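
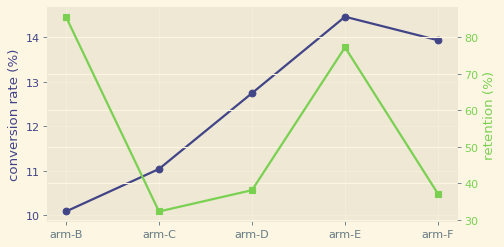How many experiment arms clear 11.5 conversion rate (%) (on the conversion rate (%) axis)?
3

Above 11.5: arm-D, arm-E, arm-F.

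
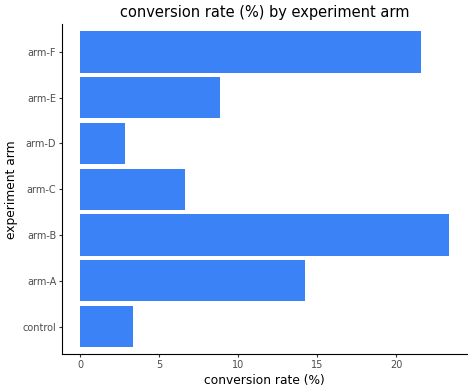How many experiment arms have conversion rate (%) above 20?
2

Above 20: arm-B, arm-F.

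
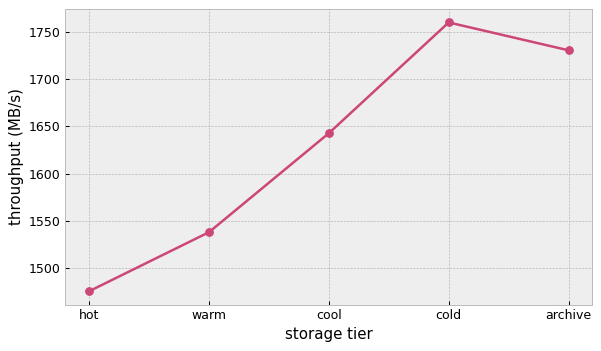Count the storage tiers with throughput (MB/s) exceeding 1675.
Above 1675: cold, archive.

2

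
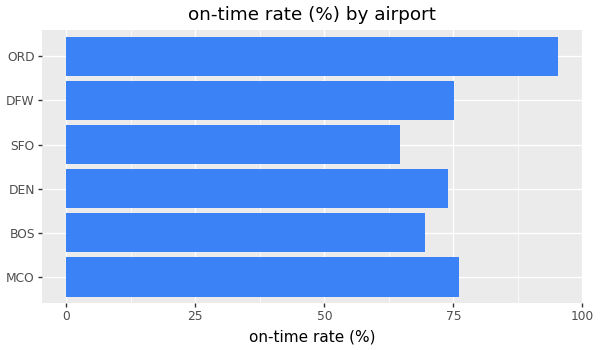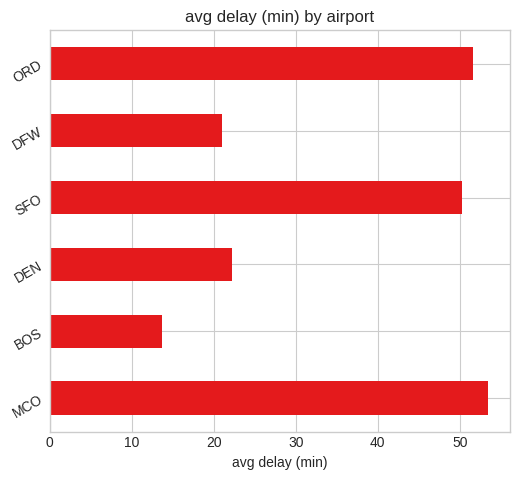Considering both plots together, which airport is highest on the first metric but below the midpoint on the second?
DFW

Chart 2 median avg delay (min) ≈ 35; below-median airports: BOS, DEN, DFW. Among those, DFW has the highest on-time rate (%) (≈ 80).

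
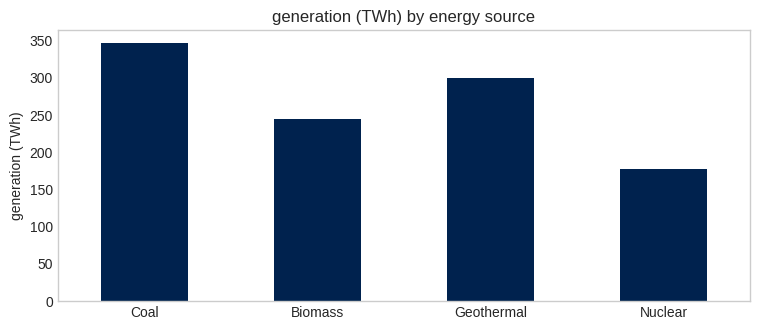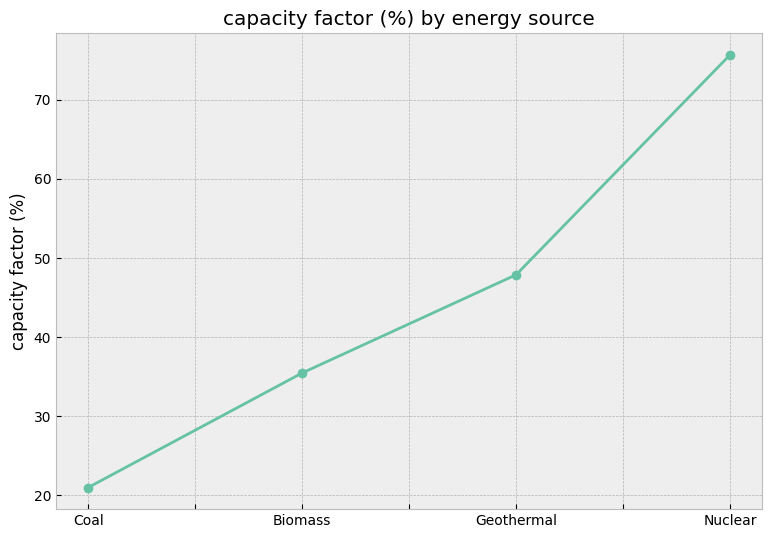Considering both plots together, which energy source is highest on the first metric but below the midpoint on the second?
Chart 2 median capacity factor (%) ≈ 40; below-median energy sources: Coal, Biomass. Among those, Coal has the highest generation (TWh) (≈ 350).

Coal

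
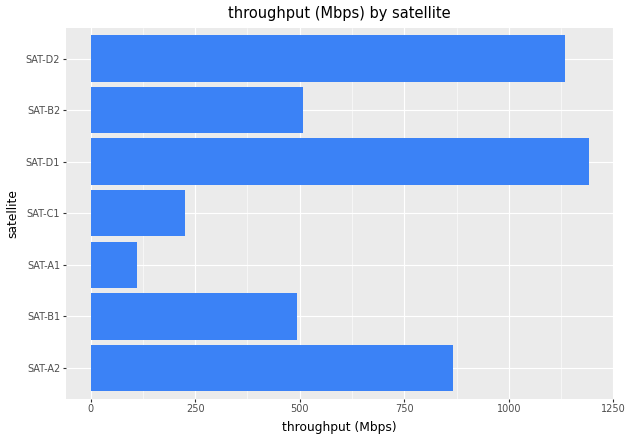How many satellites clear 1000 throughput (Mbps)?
2

Above 1000: SAT-D1, SAT-D2.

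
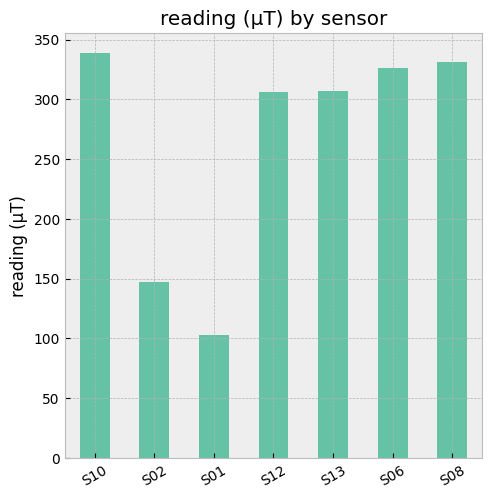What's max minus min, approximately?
Max S10 ≈ 350, min S01 ≈ 100; range ≈ 250.

≈ 250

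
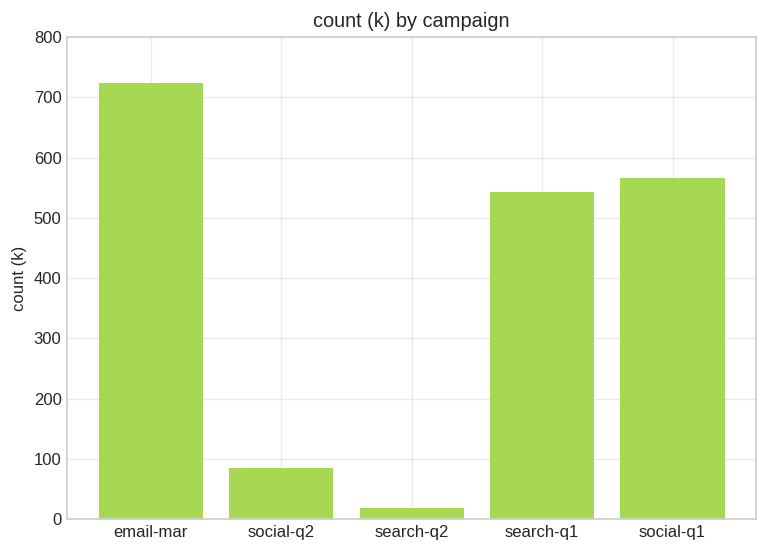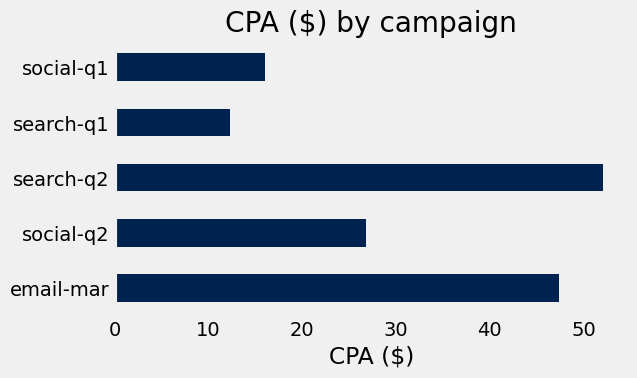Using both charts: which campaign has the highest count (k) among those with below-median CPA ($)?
Chart 2 median CPA ($) ≈ 25; below-median campaigns: search-q1, social-q1. Among those, social-q1 has the highest count (k) (≈ 600).

social-q1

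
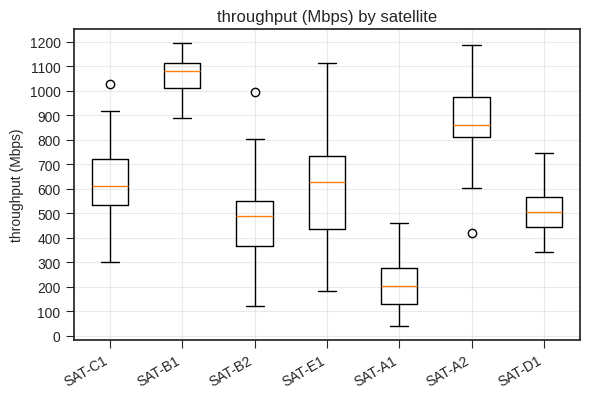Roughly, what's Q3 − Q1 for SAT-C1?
Q3 ≈ 700, Q1 ≈ 500; IQR ≈ 200.

≈ 200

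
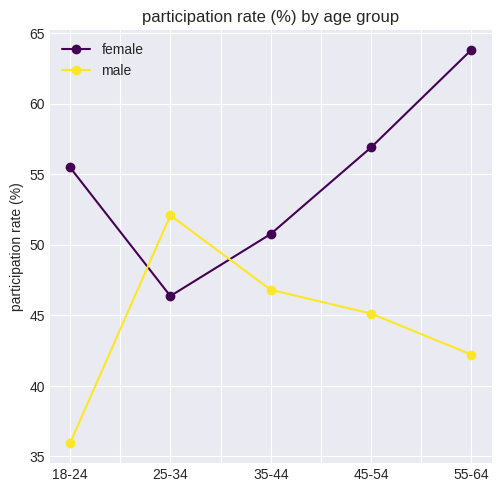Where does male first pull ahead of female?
25-34

18-24: male ≈ 35 vs female ≈ 55 (not yet); 25-34: male ≈ 50 vs female ≈ 45 (first crossover).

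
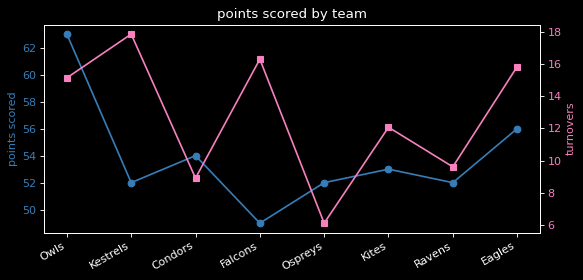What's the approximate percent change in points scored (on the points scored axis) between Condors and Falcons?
≈ -11.1%

Condors ≈ 54, Falcons ≈ 48; (48 − 54) / 54 ≈ -11.1%.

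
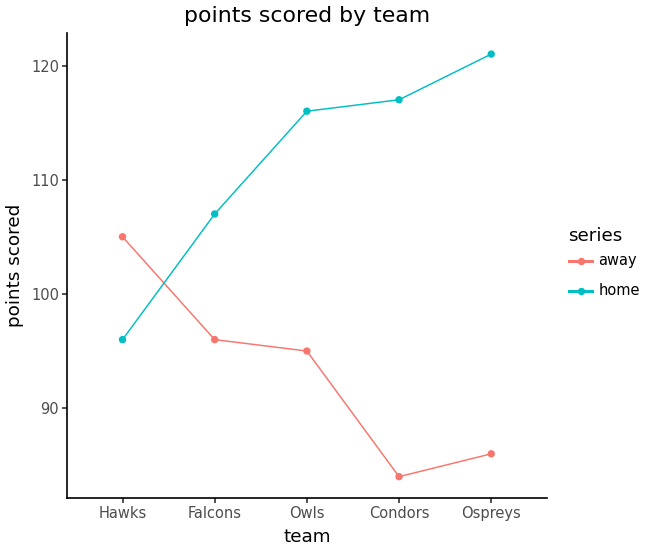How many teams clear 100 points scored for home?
Above 100: Falcons, Owls, Condors, Ospreys.

4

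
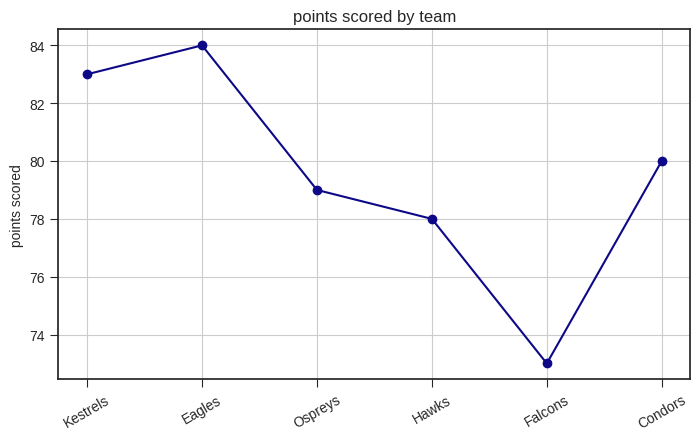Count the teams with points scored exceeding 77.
Above 77: Kestrels, Eagles, Ospreys, Hawks, Condors.

5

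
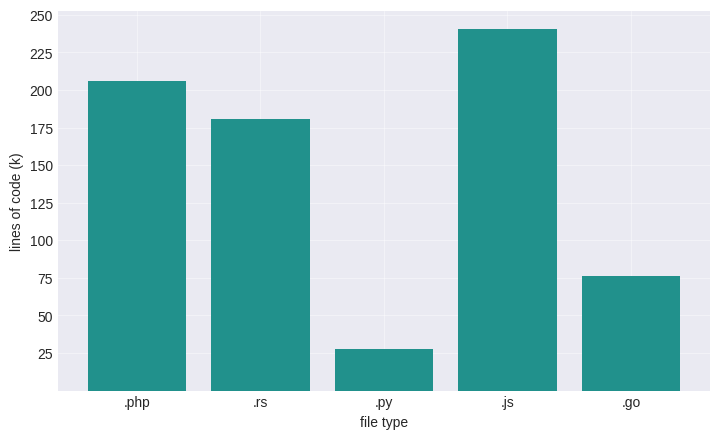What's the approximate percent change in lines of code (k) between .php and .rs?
≈ -12.5%

.php ≈ 200, .rs ≈ 175; (175 − 200) / 200 ≈ -12.5%.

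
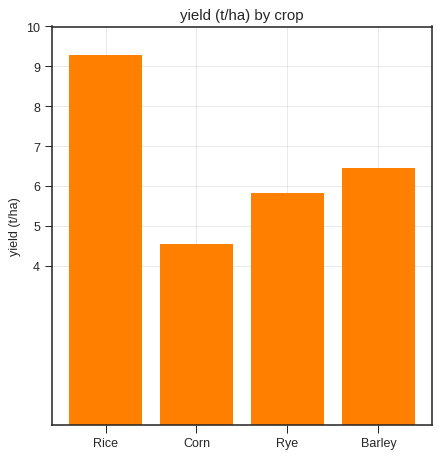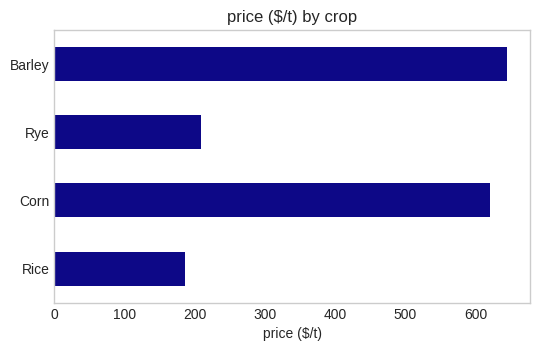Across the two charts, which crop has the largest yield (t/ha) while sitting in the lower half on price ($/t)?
Chart 2 median price ($/t) ≈ 400; below-median crops: Rice, Rye. Among those, Rice has the highest yield (t/ha) (≈ 9).

Rice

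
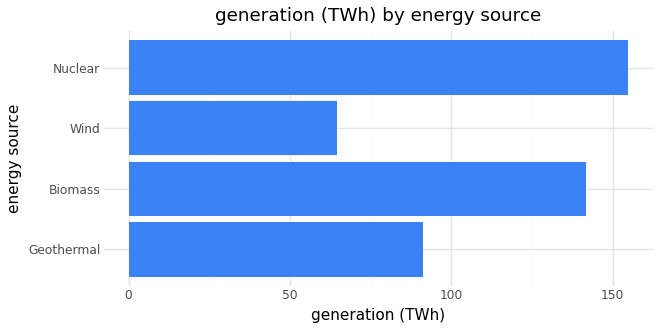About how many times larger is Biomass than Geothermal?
Biomass ≈ 140, Geothermal ≈ 100; 140/100 ≈ 1.4.

≈ 1.4×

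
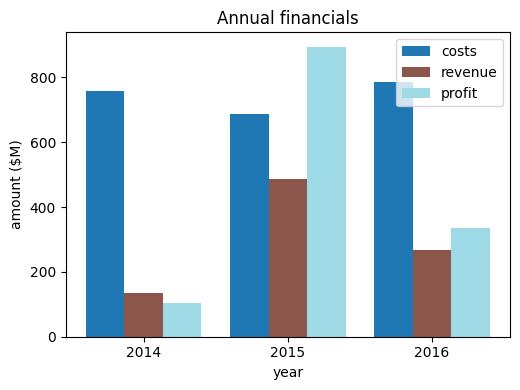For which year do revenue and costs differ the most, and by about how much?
2014: revenue ≈ 100, costs ≈ 800 → gap ≈ 700. Next-largest (2016) is only ≈ 500.

2014, ≈ 700 $M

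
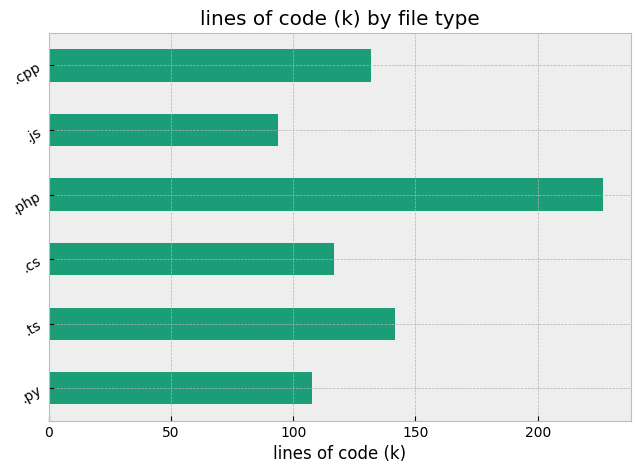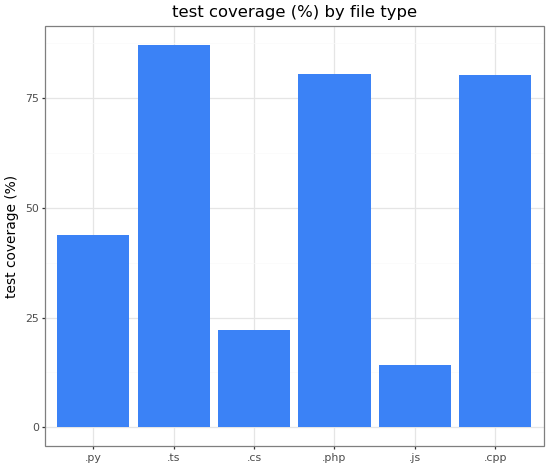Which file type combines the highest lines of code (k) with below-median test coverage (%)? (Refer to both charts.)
Chart 2 median test coverage (%) ≈ 60; below-median file types: .py, .cs, .js. Among those, .cs has the highest lines of code (k) (≈ 125).

.cs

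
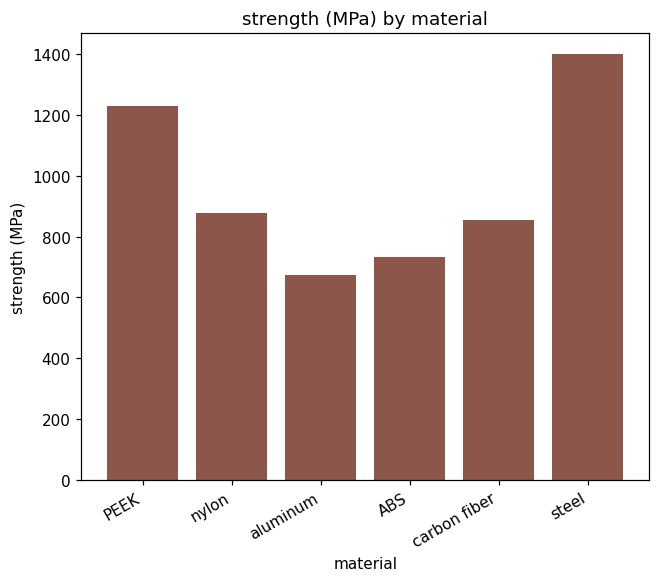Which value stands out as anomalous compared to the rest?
steel ≈ 1400; the rest sit between ≈ 600 and ≈ 1200.

steel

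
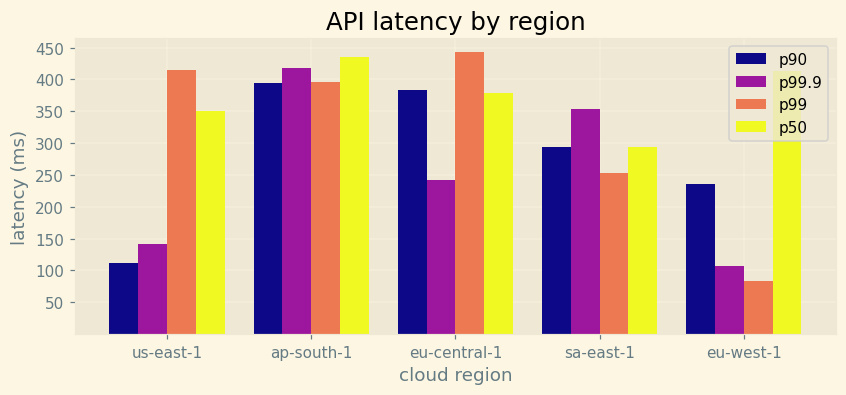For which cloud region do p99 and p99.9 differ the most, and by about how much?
us-east-1, ≈ 250 ms

us-east-1: p99 ≈ 400, p99.9 ≈ 150 → gap ≈ 250. Next-largest (eu-central-1) is only ≈ 200.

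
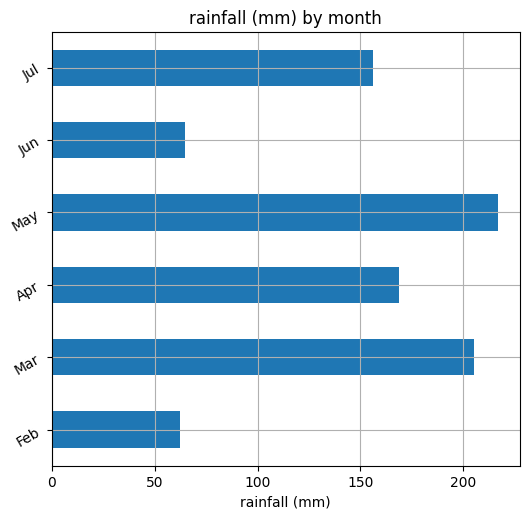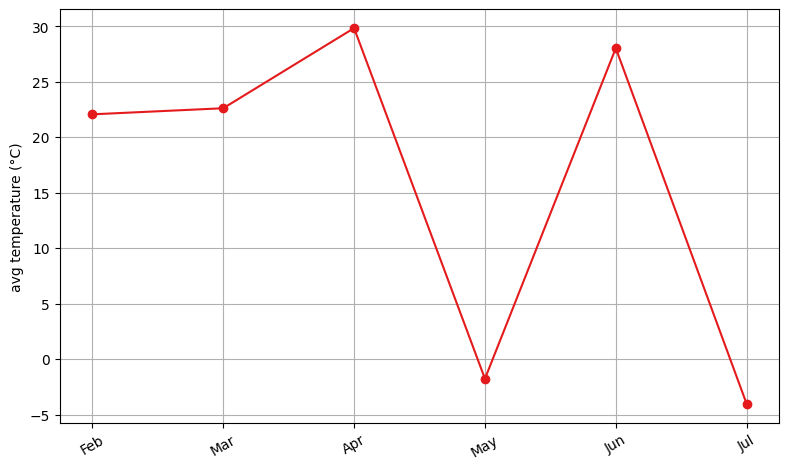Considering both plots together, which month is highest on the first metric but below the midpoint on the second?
Chart 2 median avg temperature (°C) ≈ 20; below-median months: Feb, May, Jul. Among those, May has the highest rainfall (mm) (≈ 220).

May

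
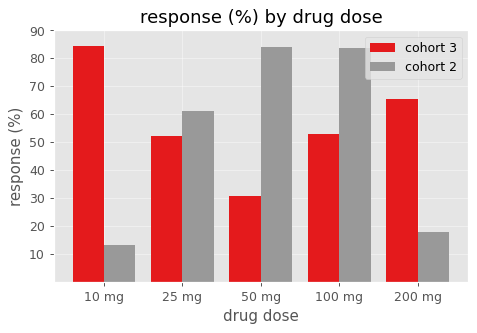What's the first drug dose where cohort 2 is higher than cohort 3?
10 mg: cohort 2 ≈ 10 vs cohort 3 ≈ 80 (not yet); 25 mg: cohort 2 ≈ 60 vs cohort 3 ≈ 50 (first crossover).

25 mg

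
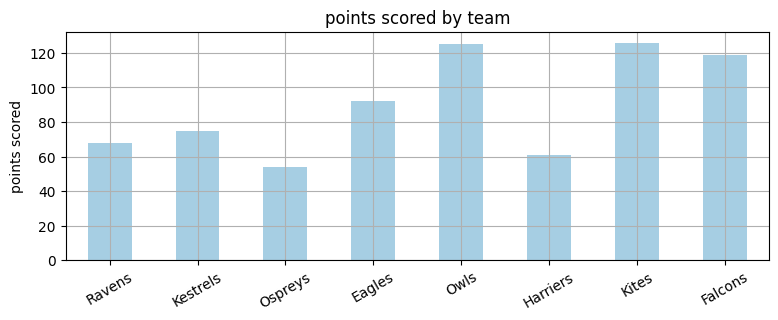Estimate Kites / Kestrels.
Kites ≈ 120, Kestrels ≈ 80; 120/80 ≈ 1.5.

≈ 1.5×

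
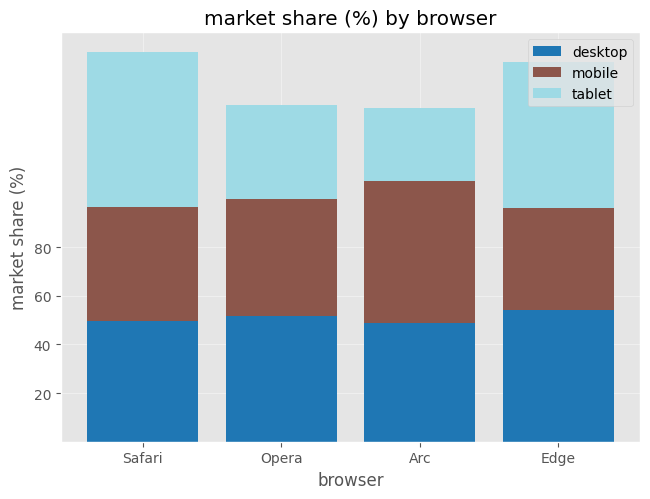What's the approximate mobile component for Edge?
≈ 40

mobile top ≈ 100, bottom ≈ 60; segment ≈ 40.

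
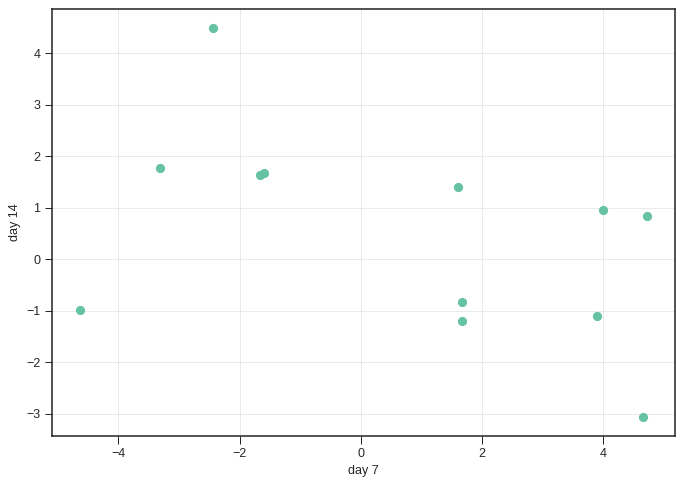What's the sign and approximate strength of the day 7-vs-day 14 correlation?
negative, moderate

Points are negatively correlated; moderate (|r| ≈ 0.5).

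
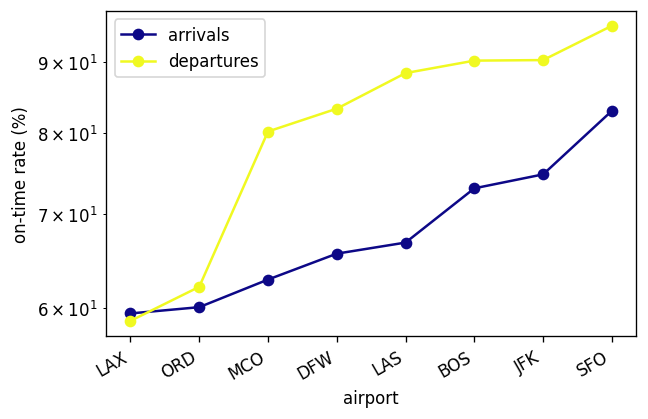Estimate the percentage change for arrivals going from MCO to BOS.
≈ +15.4%

MCO ≈ 65, BOS ≈ 75; (75 − 65) / 65 ≈ +15.4%.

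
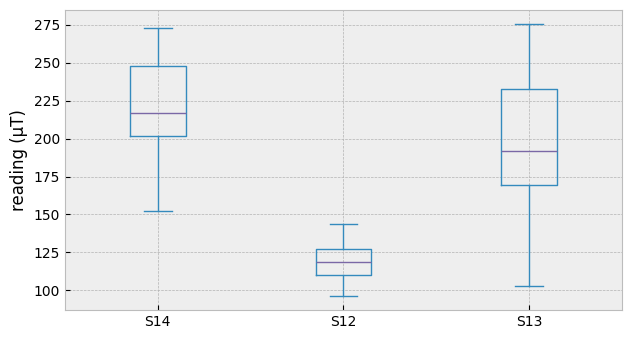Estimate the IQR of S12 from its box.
Q3 ≈ 130, Q1 ≈ 110; IQR ≈ 20.

≈ 20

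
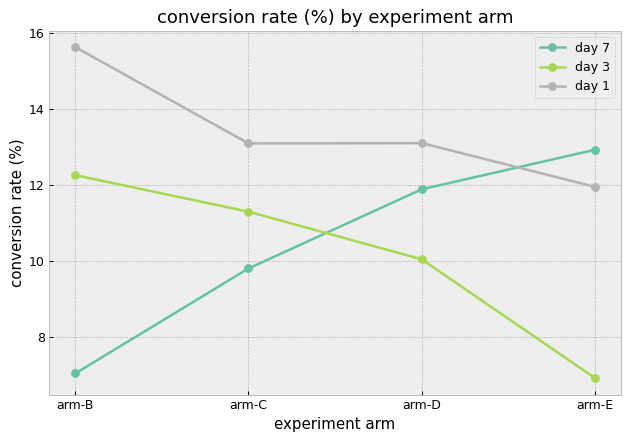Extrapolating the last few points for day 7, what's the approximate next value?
Last three: 10, 12, 13 → slope ≈ 1.5/step → next ≈ 14.5.

≈ 14.5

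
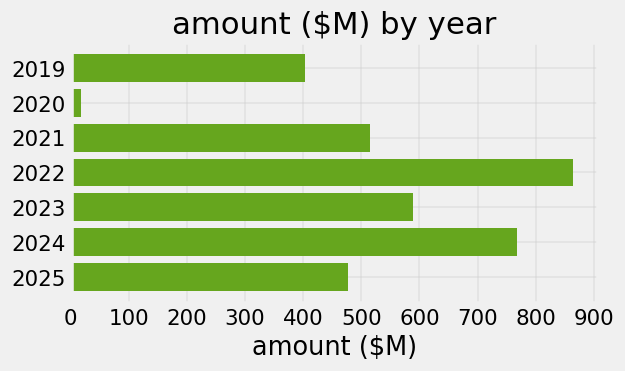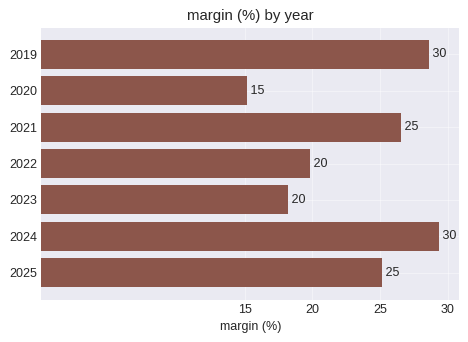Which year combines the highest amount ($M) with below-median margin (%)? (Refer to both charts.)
Chart 2 median margin (%) ≈ 25; below-median years: 2020, 2022, 2023. Among those, 2022 has the highest amount ($M) (≈ 900).

2022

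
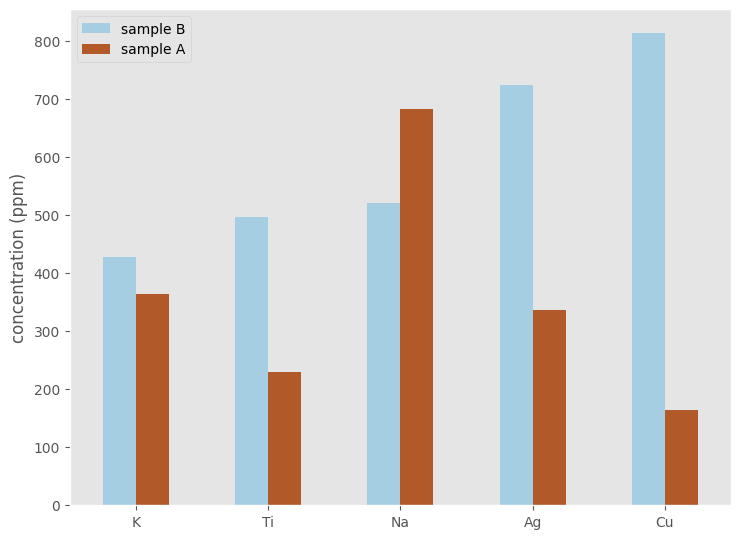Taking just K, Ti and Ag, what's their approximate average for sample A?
≈ 300

(400 + 200 + 300) / 3 ≈ 300.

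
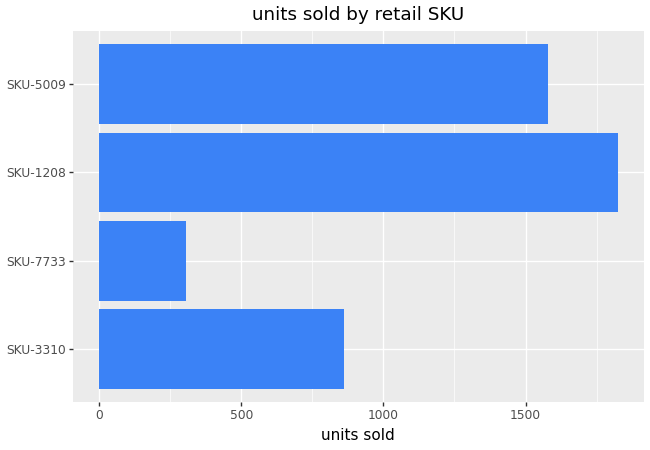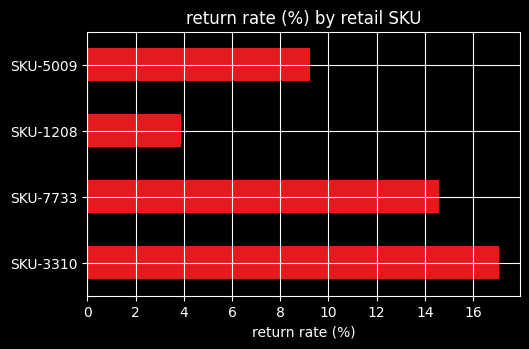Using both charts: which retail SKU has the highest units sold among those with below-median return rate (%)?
SKU-1208

Chart 2 median return rate (%) ≈ 12; below-median retail SKUs: SKU-1208, SKU-5009. Among those, SKU-1208 has the highest units sold (≈ 1800).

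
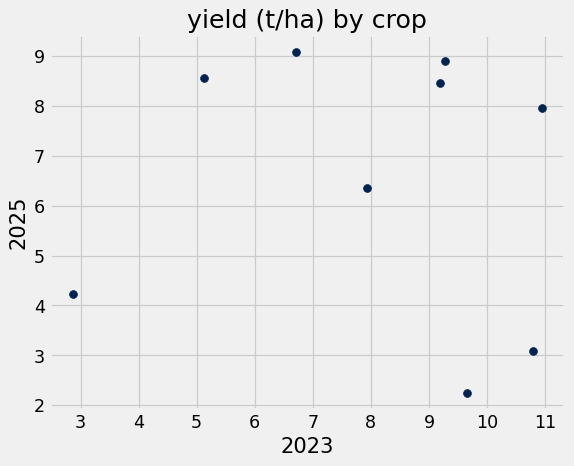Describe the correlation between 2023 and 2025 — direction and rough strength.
Points are roughly uncorrelated; weak (|r| ≈ 0.1).

no clear correlation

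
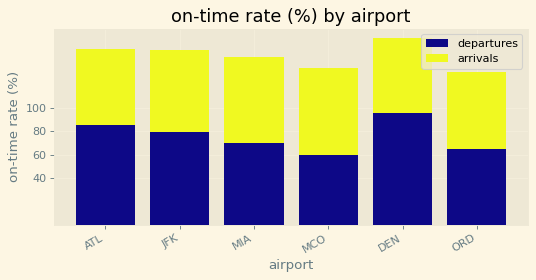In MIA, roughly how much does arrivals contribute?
≈ 60

arrivals top ≈ 140, bottom ≈ 80; segment ≈ 60.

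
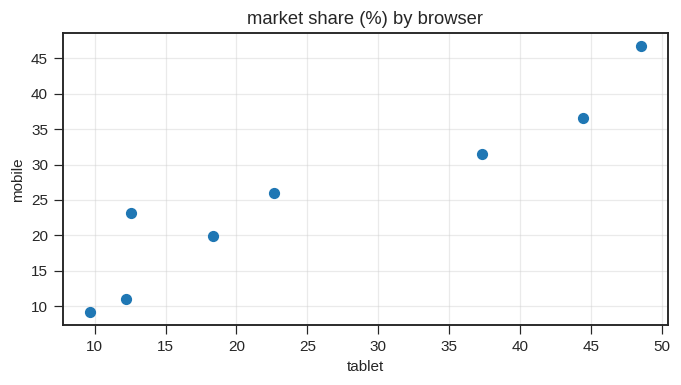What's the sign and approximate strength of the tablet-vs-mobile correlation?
Points are positively correlated; strong (|r| ≈ 0.9).

positive, strong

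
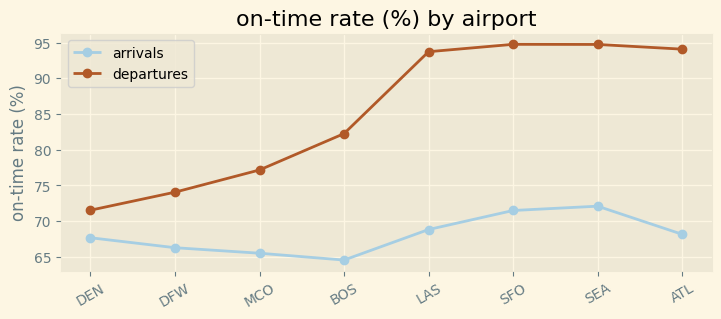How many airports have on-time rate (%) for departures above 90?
4

Above 90: LAS, SFO, SEA, ATL.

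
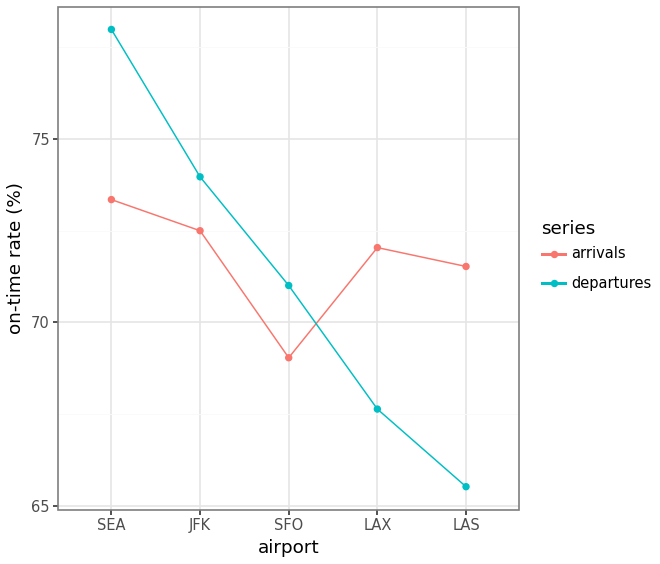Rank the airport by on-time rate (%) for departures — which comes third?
SFO

Top 4 for departures: SEA ≈ 78, JFK ≈ 74, SFO ≈ 72, LAX ≈ 68.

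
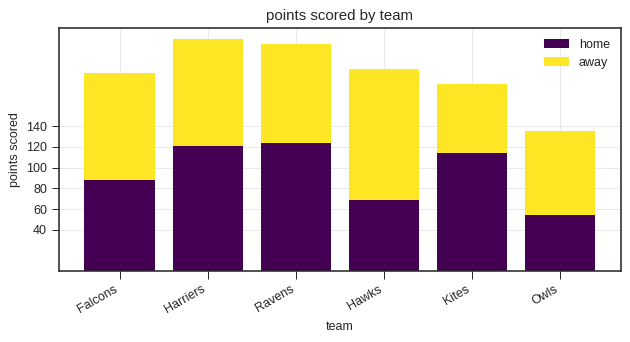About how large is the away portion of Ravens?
away top ≈ 220, bottom ≈ 120; segment ≈ 100.

≈ 100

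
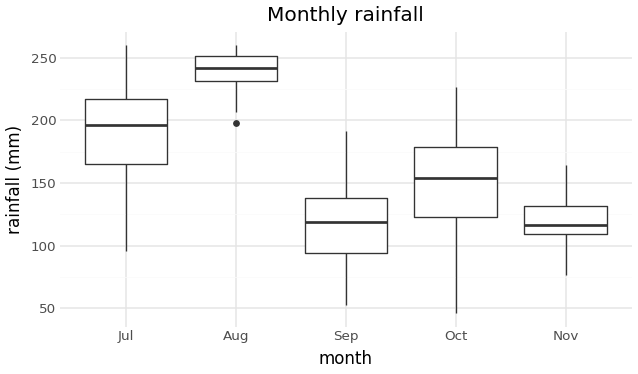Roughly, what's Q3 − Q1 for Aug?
≈ 20

Q3 ≈ 260, Q1 ≈ 240; IQR ≈ 20.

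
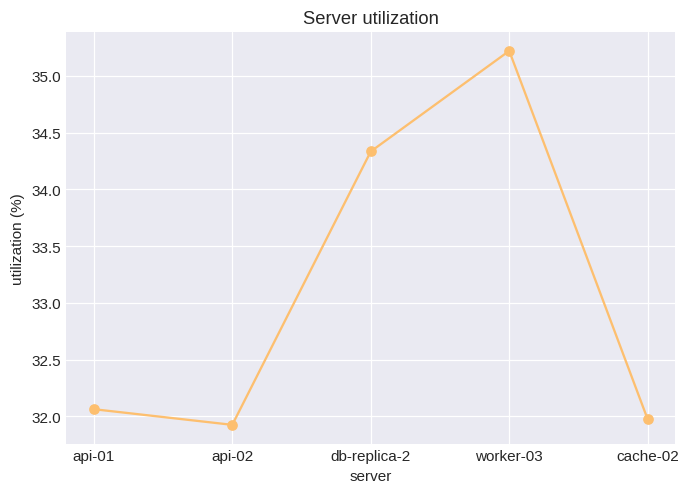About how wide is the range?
Max worker-03 ≈ 35.0, min api-02 ≈ 32.0; range ≈ 3.0.

≈ 3.0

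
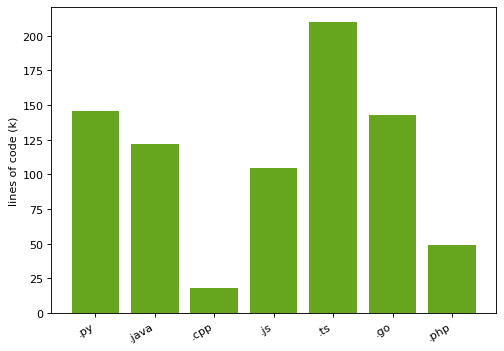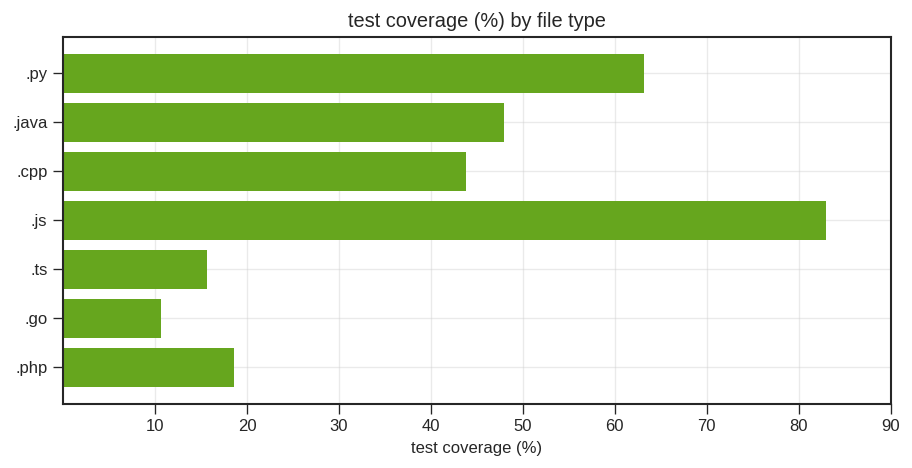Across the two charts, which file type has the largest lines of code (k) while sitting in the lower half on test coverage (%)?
Chart 2 median test coverage (%) ≈ 40; below-median file types: .ts, .go, .php. Among those, .ts has the highest lines of code (k) (≈ 220).

.ts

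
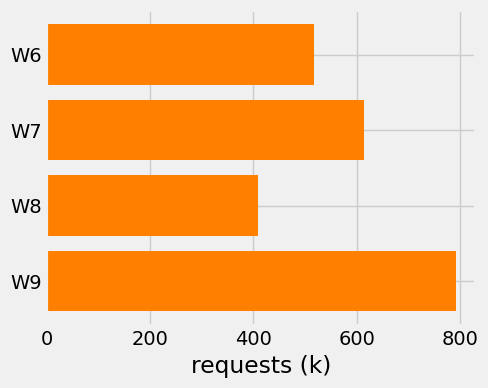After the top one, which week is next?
W7

Top 3: W9 ≈ 800, W7 ≈ 600, W6 ≈ 500.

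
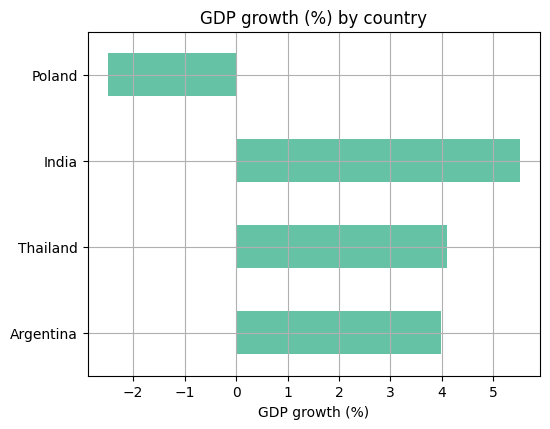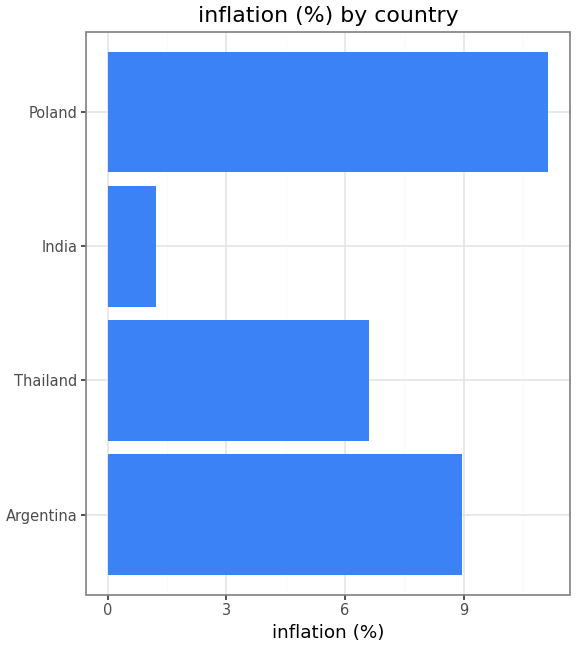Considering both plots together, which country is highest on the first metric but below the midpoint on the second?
Chart 2 median inflation (%) ≈ 8; below-median countries: Thailand, India. Among those, India has the highest GDP growth (%) (≈ 6).

India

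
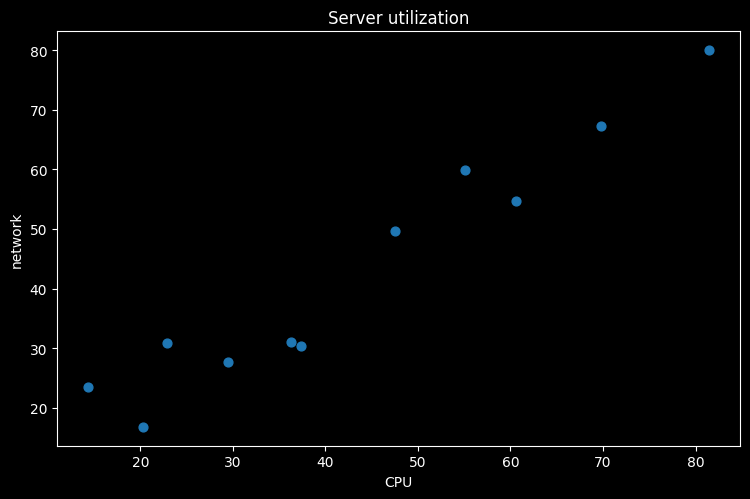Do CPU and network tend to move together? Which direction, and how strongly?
Points are positively correlated; strong (|r| ≈ 1.0).

positive, strong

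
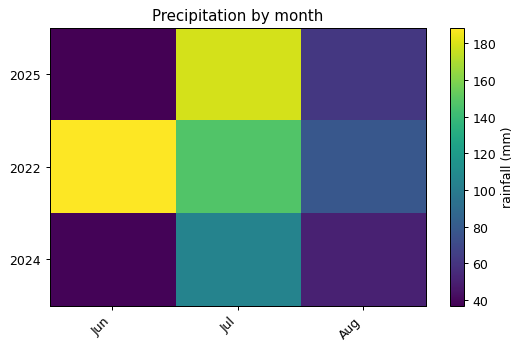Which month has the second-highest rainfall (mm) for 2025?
Top 3 for 2025: Jul ≈ 180, Aug ≈ 60, Jun ≈ 40.

Aug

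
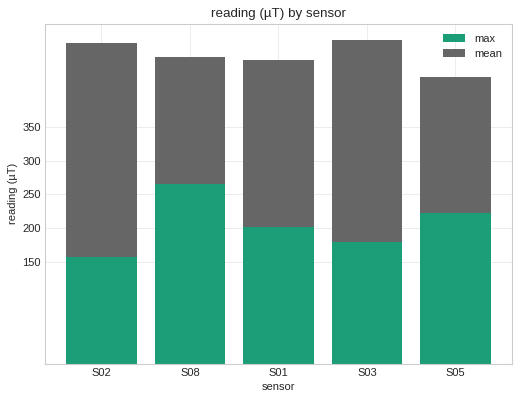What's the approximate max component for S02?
max top ≈ 150, bottom ≈ 0; segment ≈ 150.

≈ 150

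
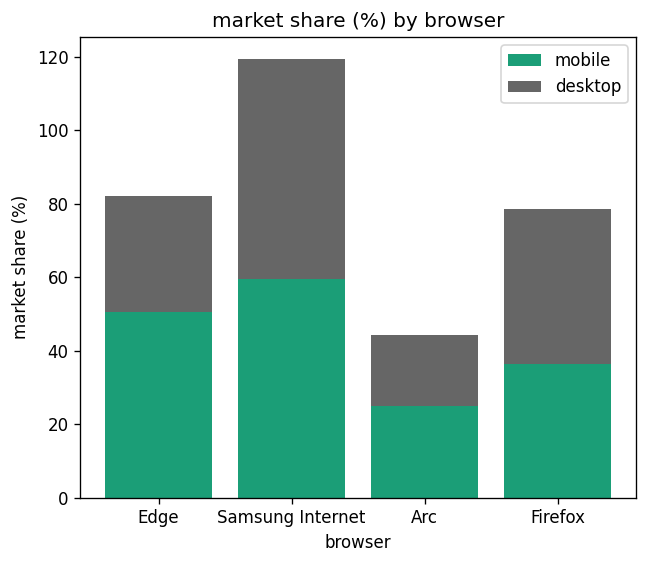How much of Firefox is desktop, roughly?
≈ 40

desktop top ≈ 80, bottom ≈ 40; segment ≈ 40.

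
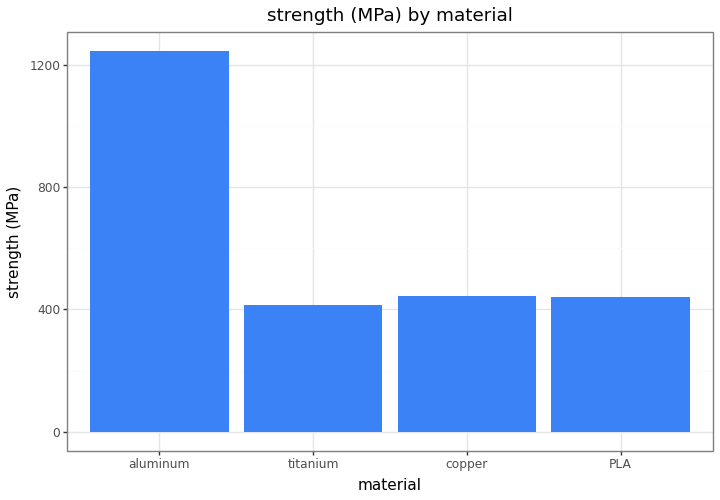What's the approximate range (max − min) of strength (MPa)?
≈ 800

Max aluminum ≈ 1200, min titanium ≈ 400; range ≈ 800.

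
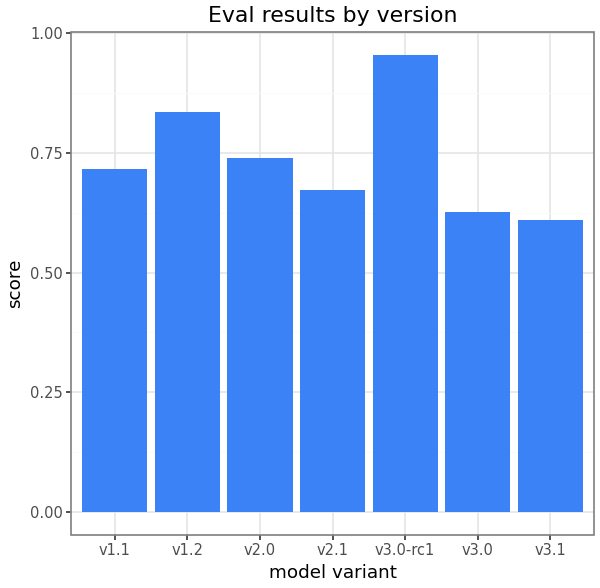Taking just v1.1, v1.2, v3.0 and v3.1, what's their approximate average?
(0.7 + 0.8 + 0.6 + 0.6) / 4 ≈ 0.68.

≈ 0.68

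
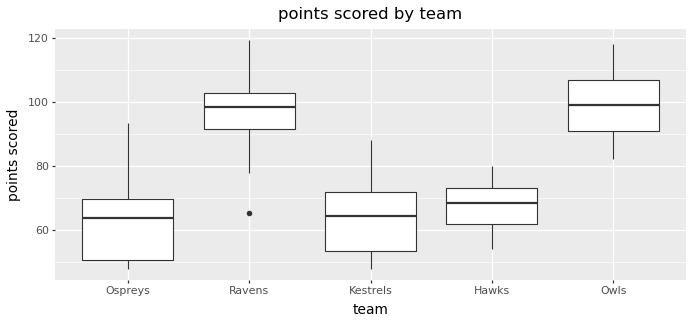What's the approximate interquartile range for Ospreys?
Q3 ≈ 70, Q1 ≈ 50; IQR ≈ 20.

≈ 20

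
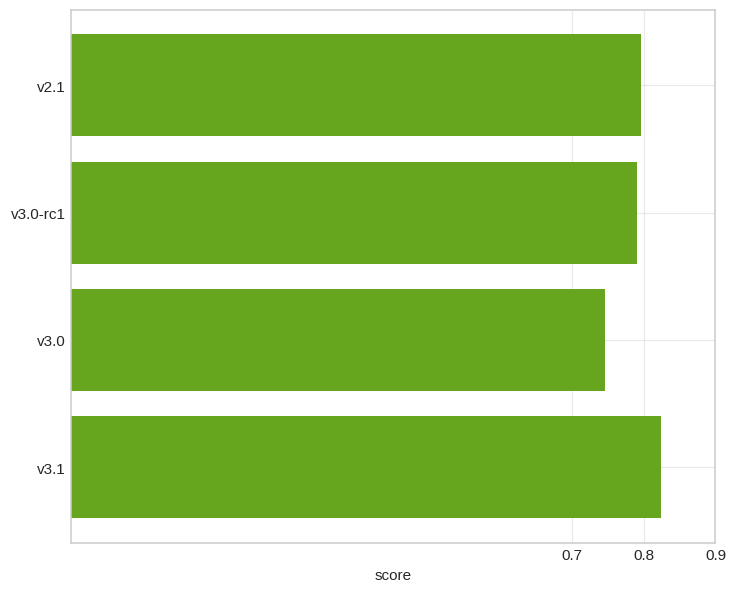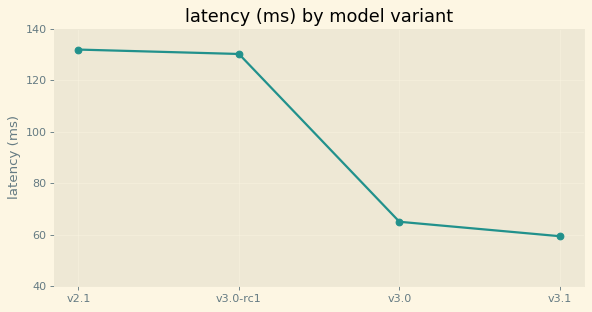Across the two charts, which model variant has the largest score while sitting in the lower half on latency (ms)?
Chart 2 median latency (ms) ≈ 100; below-median model variants: v3.0, v3.1. Among those, v3.1 has the highest score (≈ 0.8).

v3.1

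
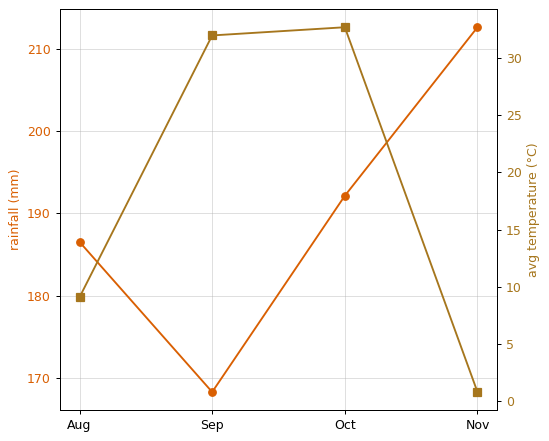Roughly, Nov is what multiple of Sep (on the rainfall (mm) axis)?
Nov ≈ 215, Sep ≈ 170; 215/170 ≈ 1.26.

≈ 1.26×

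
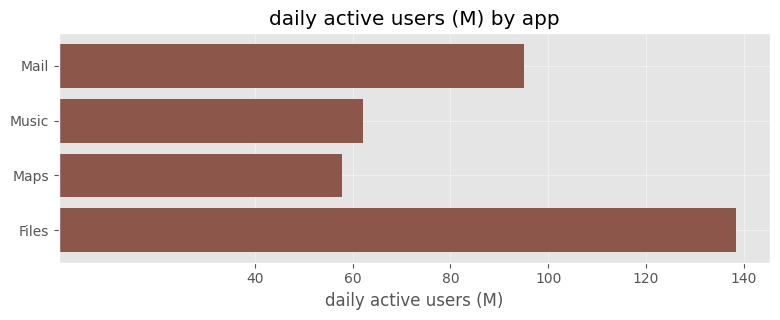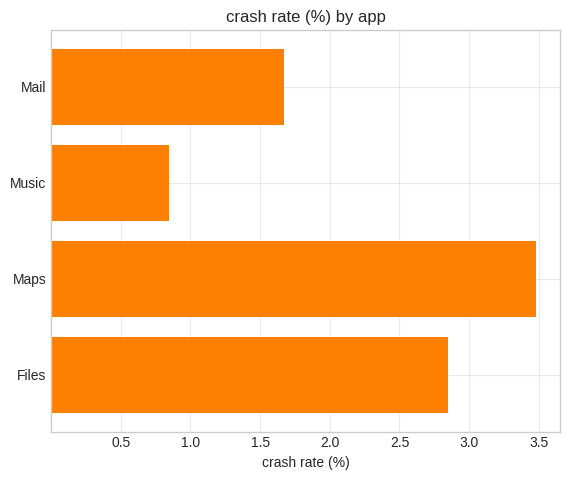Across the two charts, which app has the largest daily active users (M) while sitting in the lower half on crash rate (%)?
Mail

Chart 2 median crash rate (%) ≈ 2.5; below-median apps: Mail, Music. Among those, Mail has the highest daily active users (M) (≈ 100).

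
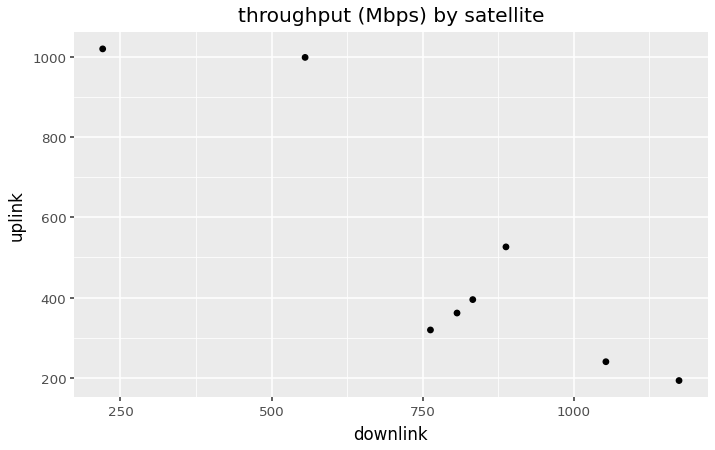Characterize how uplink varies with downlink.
negative, strong

Points are negatively correlated; strong (|r| ≈ 0.9).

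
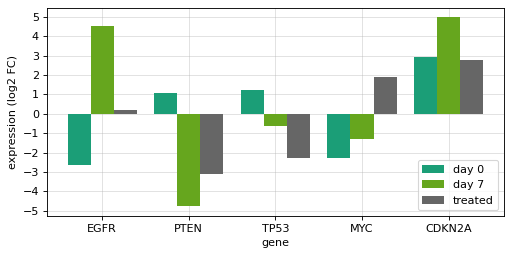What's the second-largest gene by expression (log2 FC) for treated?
Top 3 for treated: CDKN2A ≈ 3, MYC ≈ 2, EGFR ≈ 0.

MYC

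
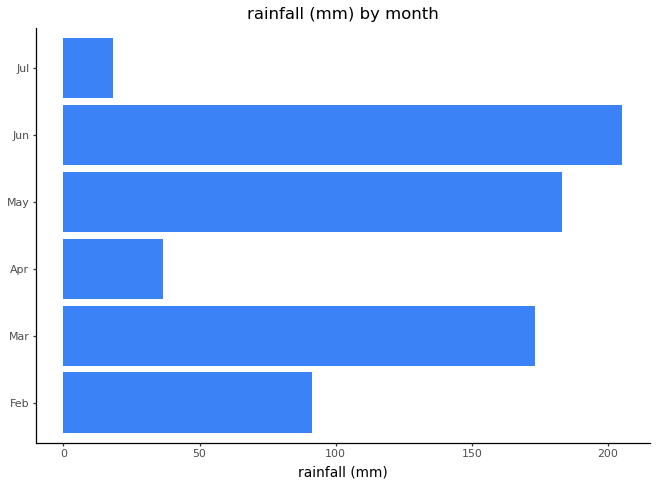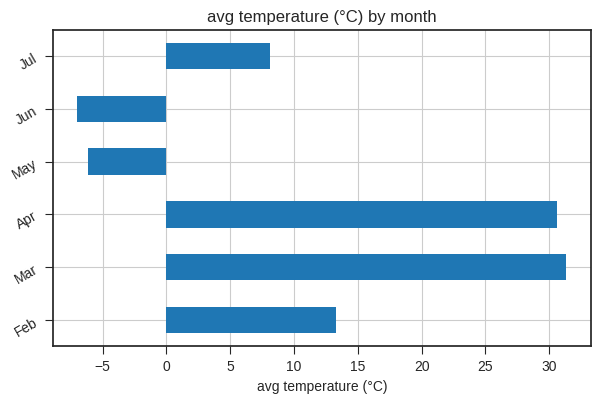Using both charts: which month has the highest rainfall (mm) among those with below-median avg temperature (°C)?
Chart 2 median avg temperature (°C) ≈ 10; below-median months: May, Jun, Jul. Among those, Jun has the highest rainfall (mm) (≈ 200).

Jun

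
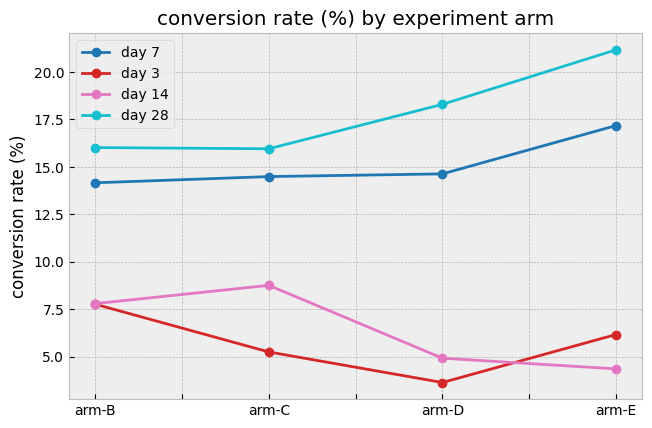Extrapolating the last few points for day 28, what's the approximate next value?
≈ 25

Last three: 16, 18, 22 → slope ≈ 3/step → next ≈ 25.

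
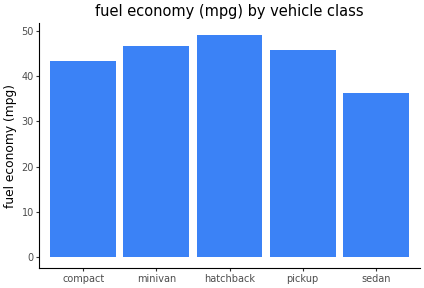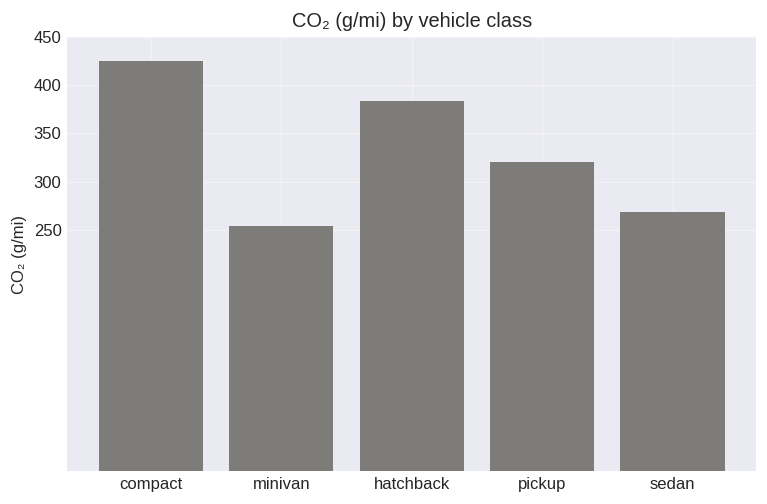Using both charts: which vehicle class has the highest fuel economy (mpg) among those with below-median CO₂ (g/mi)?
Chart 2 median CO₂ (g/mi) ≈ 300; below-median vehicle classes: minivan, sedan. Among those, minivan has the highest fuel economy (mpg) (≈ 45).

minivan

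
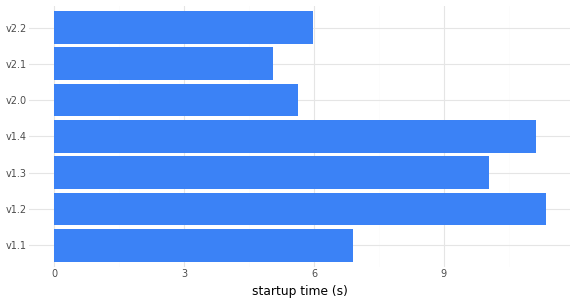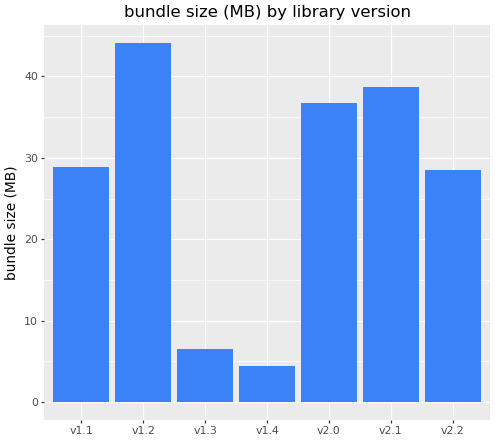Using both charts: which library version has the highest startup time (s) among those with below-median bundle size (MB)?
v1.4

Chart 2 median bundle size (MB) ≈ 30; below-median library versions: v1.3, v1.4, v2.2. Among those, v1.4 has the highest startup time (s) (≈ 12).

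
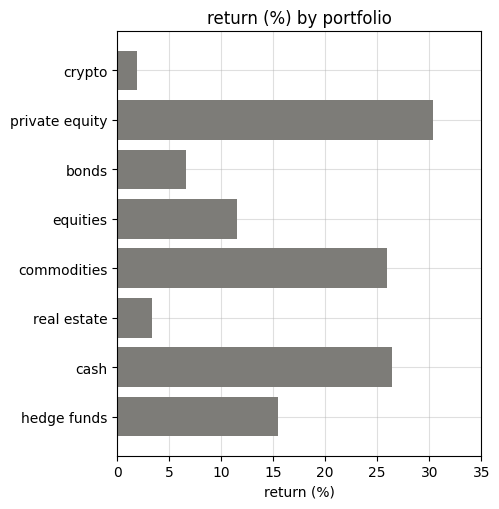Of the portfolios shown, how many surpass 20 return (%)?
Above 20: private equity, commodities, cash.

3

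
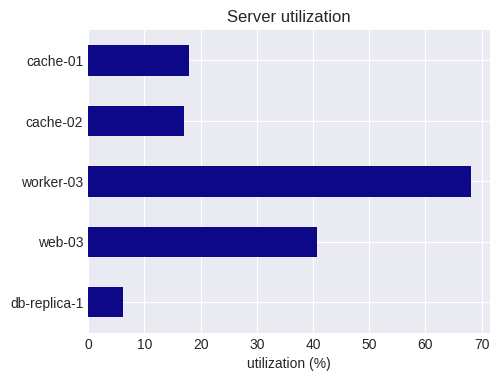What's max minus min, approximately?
≈ 60

Max worker-03 ≈ 70, min db-replica-1 ≈ 10; range ≈ 60.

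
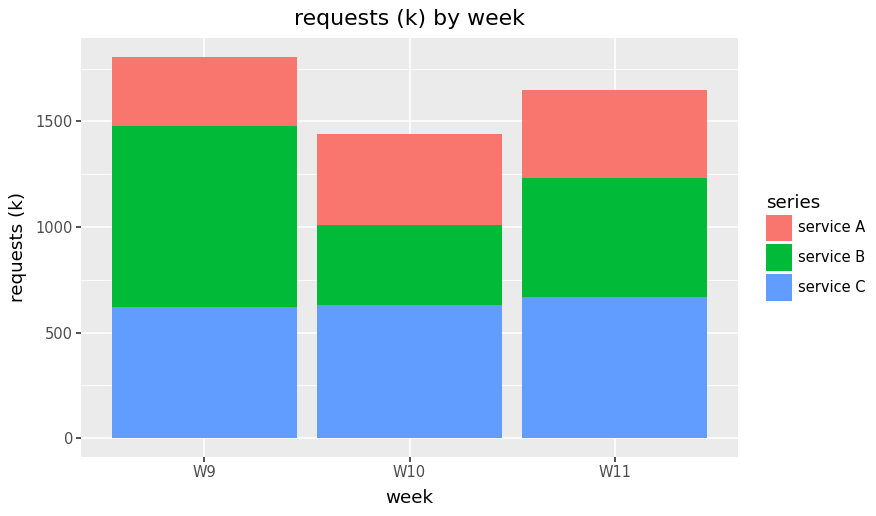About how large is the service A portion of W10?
service A top ≈ 1400, bottom ≈ 1000; segment ≈ 400.

≈ 400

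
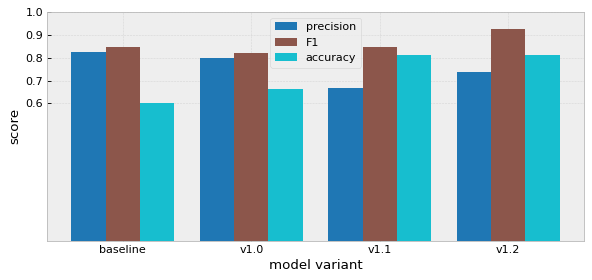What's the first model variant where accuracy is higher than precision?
v1.1

v1.0: accuracy ≈ 0.7 vs precision ≈ 0.8 (not yet); v1.1: accuracy ≈ 0.8 vs precision ≈ 0.7 (first crossover).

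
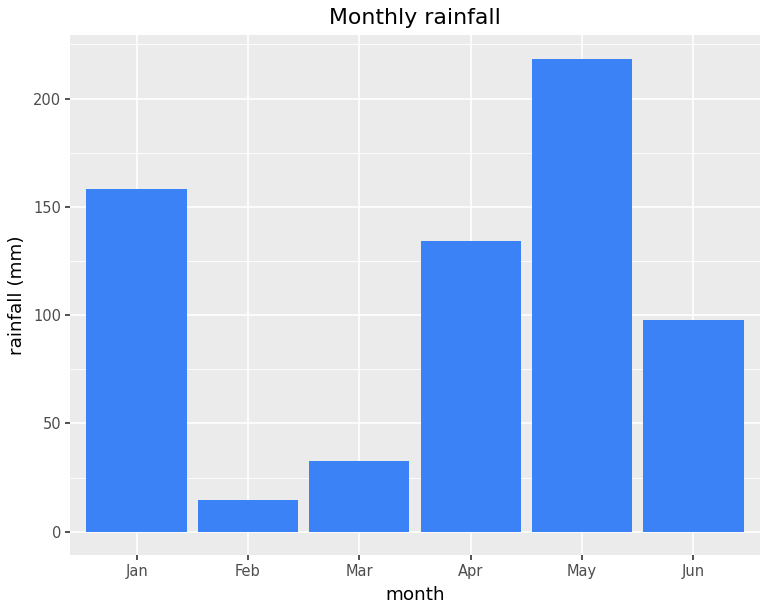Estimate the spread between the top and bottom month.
Max May ≈ 220, min Feb ≈ 20; range ≈ 200.

≈ 200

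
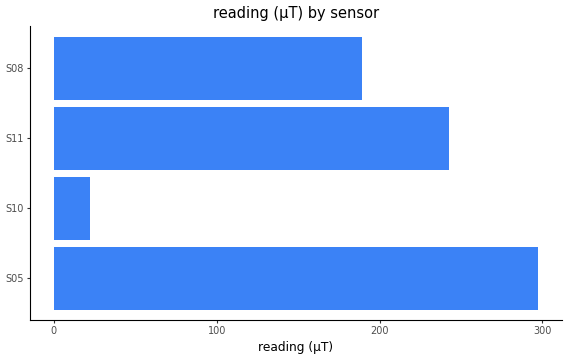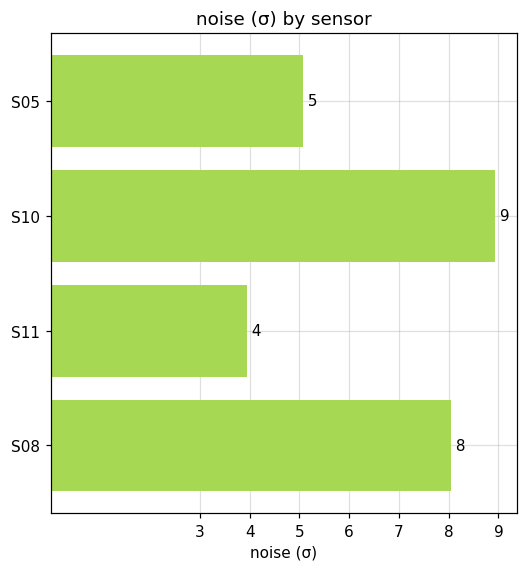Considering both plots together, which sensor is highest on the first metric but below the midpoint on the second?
S05

Chart 2 median noise (σ) ≈ 7; below-median sensors: S05, S11. Among those, S05 has the highest reading (µT) (≈ 300).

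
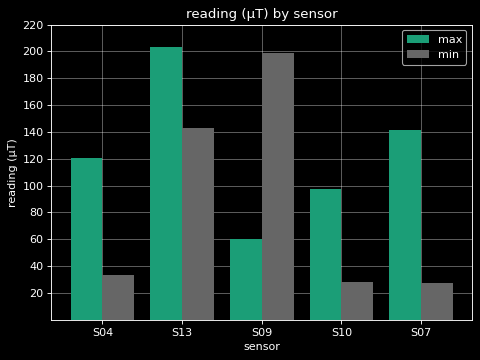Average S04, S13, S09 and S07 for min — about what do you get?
(40 + 140 + 200 + 20) / 4 ≈ 100.

≈ 100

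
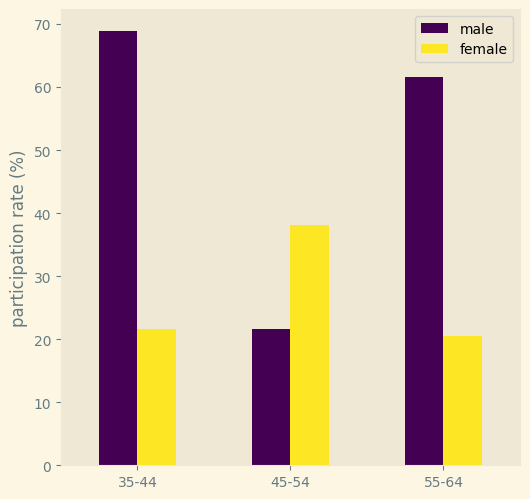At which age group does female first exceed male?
35-44: female ≈ 20 vs male ≈ 70 (not yet); 45-54: female ≈ 40 vs male ≈ 20 (first crossover).

45-54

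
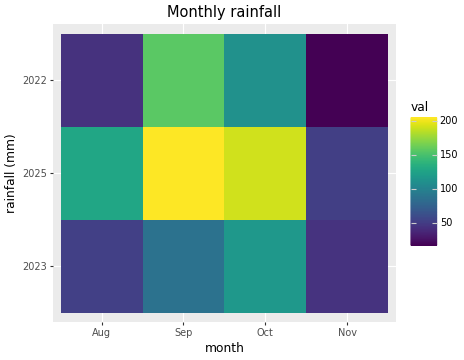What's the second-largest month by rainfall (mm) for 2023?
Top 3 for 2023: Oct ≈ 120, Sep ≈ 80, Aug ≈ 60.

Sep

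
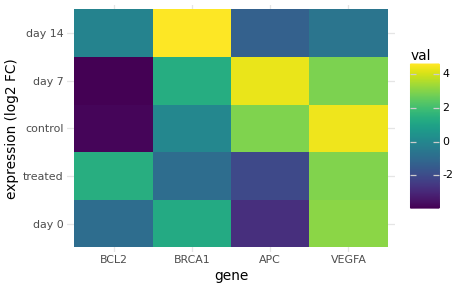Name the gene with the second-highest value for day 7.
VEGFA

Top 3 for day 7: APC ≈ 4, VEGFA ≈ 3, BRCA1 ≈ 1.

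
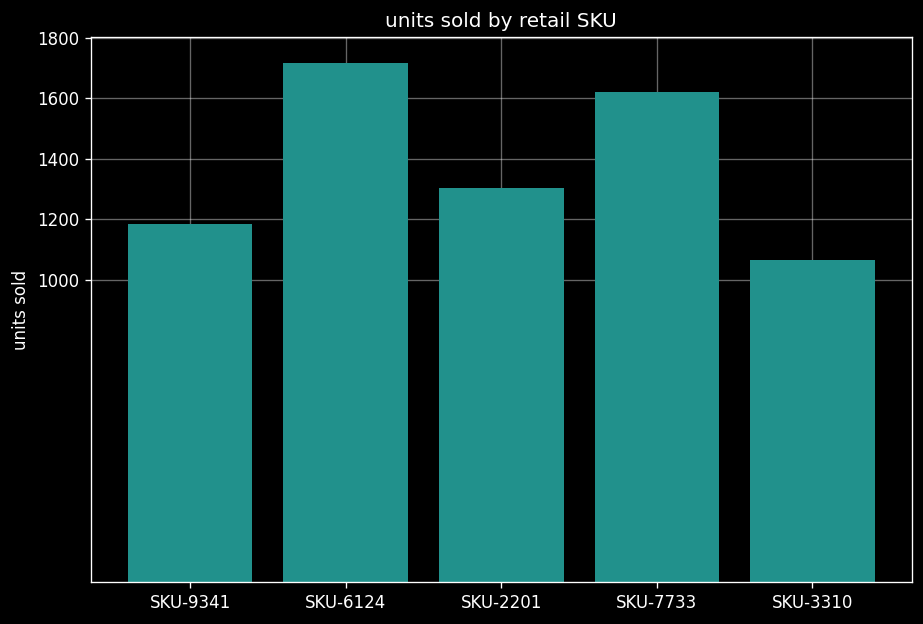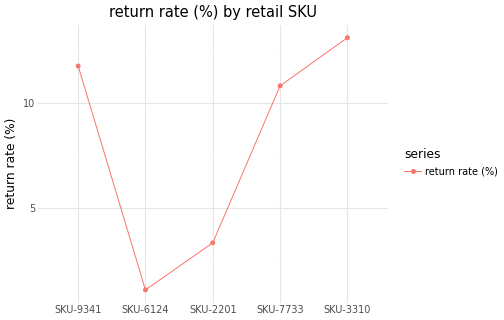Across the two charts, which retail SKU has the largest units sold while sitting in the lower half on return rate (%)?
Chart 2 median return rate (%) ≈ 10; below-median retail SKUs: SKU-6124, SKU-2201. Among those, SKU-6124 has the highest units sold (≈ 1800).

SKU-6124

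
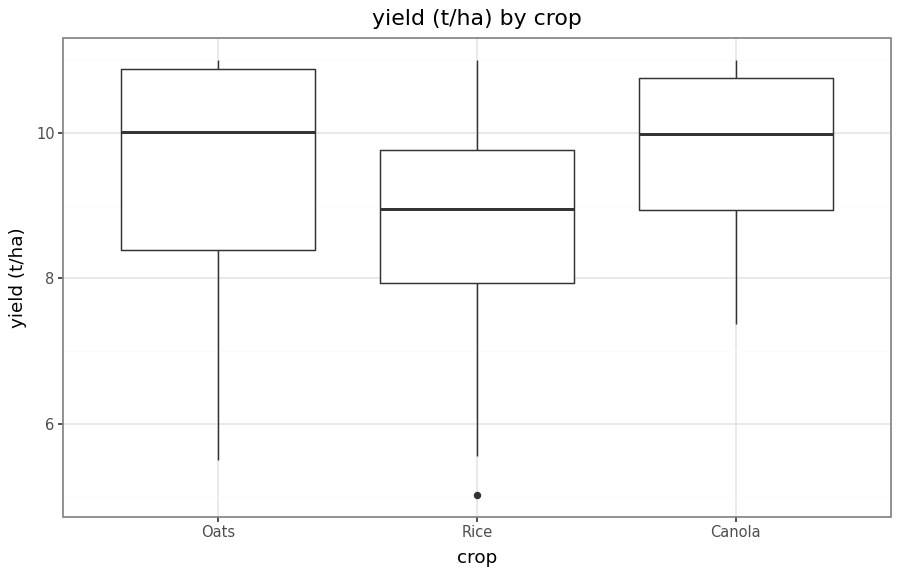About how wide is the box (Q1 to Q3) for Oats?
≈ 2.5

Q3 ≈ 10.9, Q1 ≈ 8.4; IQR ≈ 2.5.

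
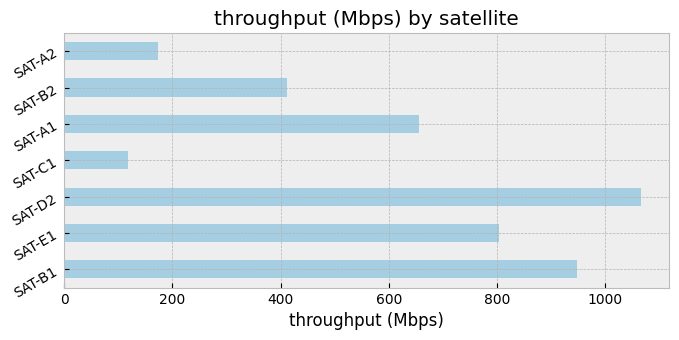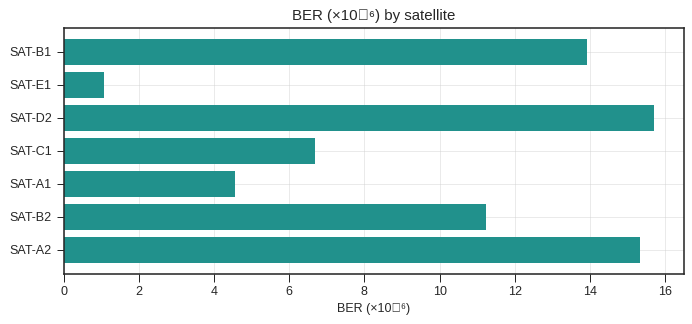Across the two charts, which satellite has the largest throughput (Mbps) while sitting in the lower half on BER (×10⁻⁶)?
SAT-E1

Chart 2 median BER (×10⁻⁶) ≈ 12; below-median satellites: SAT-E1, SAT-C1, SAT-A1. Among those, SAT-E1 has the highest throughput (Mbps) (≈ 800).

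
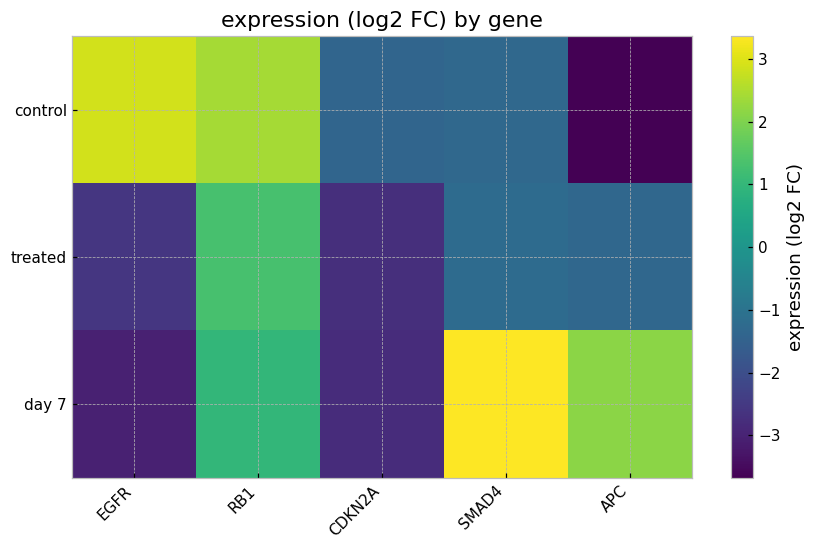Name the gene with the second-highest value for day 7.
Top 3 for day 7: SMAD4 ≈ 3, APC ≈ 2, RB1 ≈ 1.

APC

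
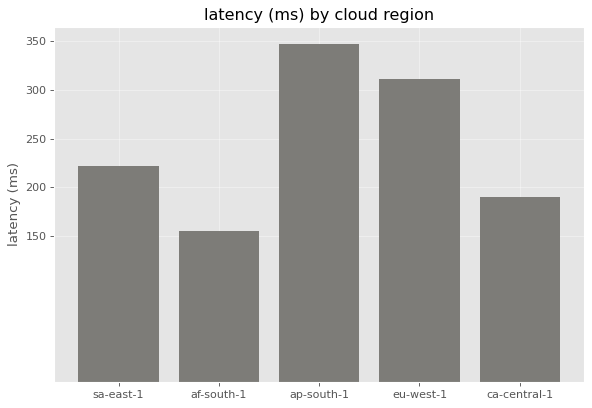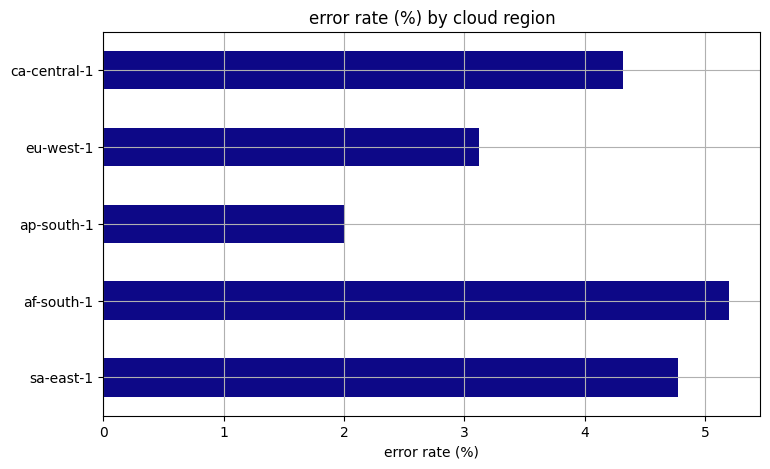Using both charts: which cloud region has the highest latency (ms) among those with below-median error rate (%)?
Chart 2 median error rate (%) ≈ 4.5; below-median cloud regions: ap-south-1, eu-west-1. Among those, ap-south-1 has the highest latency (ms) (≈ 350).

ap-south-1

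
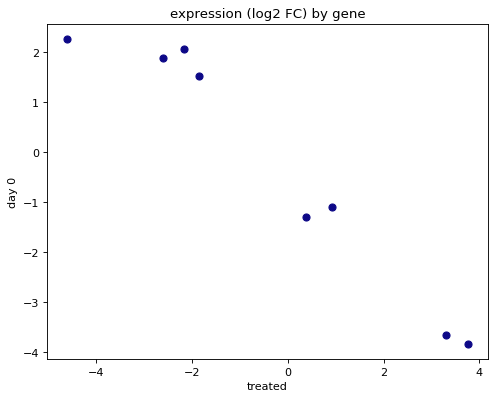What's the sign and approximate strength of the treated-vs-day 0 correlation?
Points are negatively correlated; strong (|r| ≈ 1.0).

negative, strong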